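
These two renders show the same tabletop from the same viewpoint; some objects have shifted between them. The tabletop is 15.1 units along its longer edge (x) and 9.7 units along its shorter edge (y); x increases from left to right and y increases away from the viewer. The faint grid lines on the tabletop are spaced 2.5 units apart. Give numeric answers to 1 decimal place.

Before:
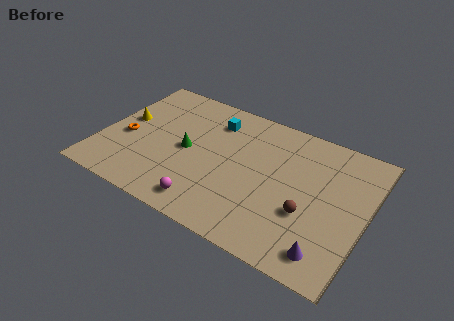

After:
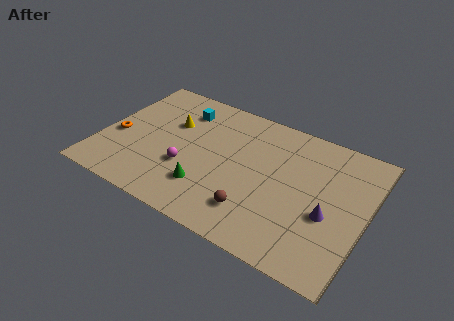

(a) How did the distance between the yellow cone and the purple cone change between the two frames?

-3.2

They were about 12.9 units apart before and 9.7 after — 3.2 units closer together.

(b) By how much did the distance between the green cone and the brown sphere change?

-4.4

The distance was about 7.2 in the first image and 2.8 in the second, so they moved 4.4 units closer together.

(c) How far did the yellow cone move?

2.8

From (1.1, 5.4) to (3.7, 6.3), the yellow cone covered √(2.6² + 0.9²) ≈ 2.8 units.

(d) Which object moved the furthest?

the brown sphere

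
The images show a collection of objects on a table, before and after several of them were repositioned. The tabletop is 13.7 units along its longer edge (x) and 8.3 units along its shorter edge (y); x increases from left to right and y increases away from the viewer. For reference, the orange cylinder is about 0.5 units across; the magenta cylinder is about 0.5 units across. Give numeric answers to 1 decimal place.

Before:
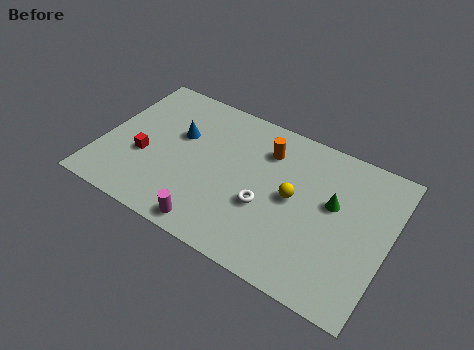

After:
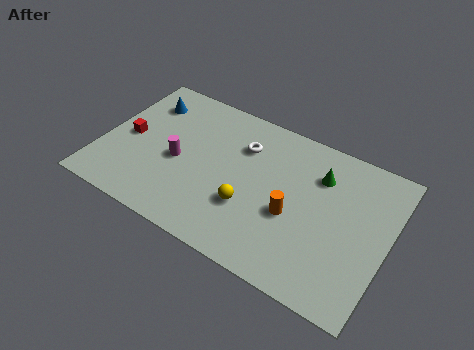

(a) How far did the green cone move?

1.4

From (11.0, 4.9) to (10.2, 6.1), the green cone covered √(0.8² + 1.2²) ≈ 1.4 units.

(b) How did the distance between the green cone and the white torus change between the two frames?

+0.3

Before: roughly 3.4 units apart; after: 3.7. That's 0.3 units further apart.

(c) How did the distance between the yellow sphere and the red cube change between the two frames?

-1.0

They were about 7.2 units apart before and 6.2 after — 1.0 units closer together.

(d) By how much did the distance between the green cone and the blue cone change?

+1.1

The distance was about 7.5 in the first image and 8.6 in the second, so they moved 1.1 units further apart.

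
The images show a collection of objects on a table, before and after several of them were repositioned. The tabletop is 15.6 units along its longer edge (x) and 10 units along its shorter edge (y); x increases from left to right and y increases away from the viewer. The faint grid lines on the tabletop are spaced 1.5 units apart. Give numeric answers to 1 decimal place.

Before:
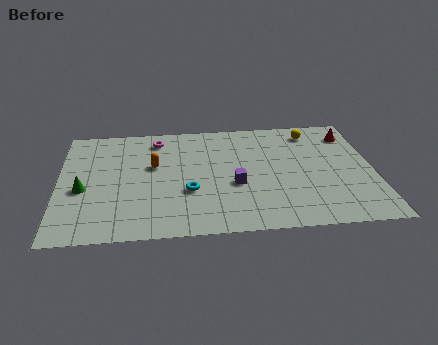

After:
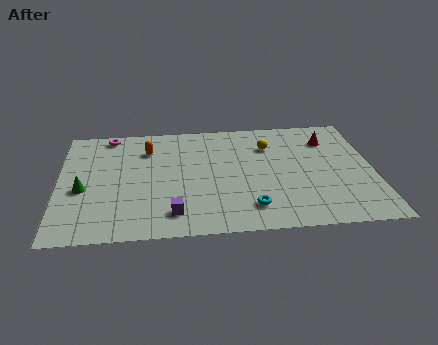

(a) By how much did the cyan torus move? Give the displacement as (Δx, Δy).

(3.0, -1.6)

From the two frames, the cyan torus sits at roughly (6.4, 3.6) before and (9.4, 2.0) after.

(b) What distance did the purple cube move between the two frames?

3.8

The purple cube moved from about (8.7, 4.0) to (5.6, 1.8), a distance of √(3.1² + 2.2²) ≈ 3.8.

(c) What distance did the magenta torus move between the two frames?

2.5

The magenta torus was near (4.9, 8.4) before and (2.5, 9.0) after, so it travelled √(2.4² + 0.6²) ≈ 2.5 units.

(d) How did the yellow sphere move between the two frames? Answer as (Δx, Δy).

(-2.2, -1.1)

From the two frames, the yellow sphere sits at roughly (12.7, 8.4) before and (10.5, 7.3) after.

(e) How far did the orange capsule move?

1.5

The orange capsule was near (4.7, 6.0) before and (4.4, 7.5) after, so it travelled √(0.3² + 1.5²) ≈ 1.5 units.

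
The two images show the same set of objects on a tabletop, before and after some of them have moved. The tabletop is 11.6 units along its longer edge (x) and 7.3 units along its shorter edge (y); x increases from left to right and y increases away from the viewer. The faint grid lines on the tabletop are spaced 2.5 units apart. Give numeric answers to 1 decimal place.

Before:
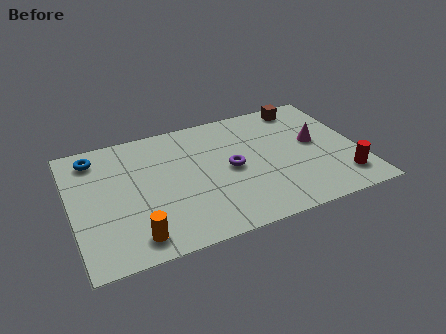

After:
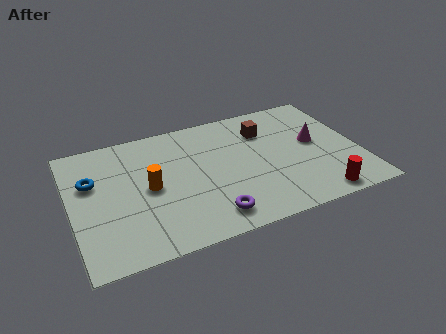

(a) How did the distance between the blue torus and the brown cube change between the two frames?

-1.5

The distance was about 8.6 in the first image and 7.1 in the second, so they moved 1.5 units closer together.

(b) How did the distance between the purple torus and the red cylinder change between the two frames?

-0.5

They were about 4.8 units apart before and 4.3 after — 0.5 units closer together.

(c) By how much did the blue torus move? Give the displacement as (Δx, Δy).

(-0.2, -1.4)

The blue torus was at about (1.1, 6.1) and moved to about (0.9, 4.7).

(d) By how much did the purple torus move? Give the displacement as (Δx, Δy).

(-1.1, -2.4)

The purple torus was at about (6.4, 3.6) and moved to about (5.3, 1.2).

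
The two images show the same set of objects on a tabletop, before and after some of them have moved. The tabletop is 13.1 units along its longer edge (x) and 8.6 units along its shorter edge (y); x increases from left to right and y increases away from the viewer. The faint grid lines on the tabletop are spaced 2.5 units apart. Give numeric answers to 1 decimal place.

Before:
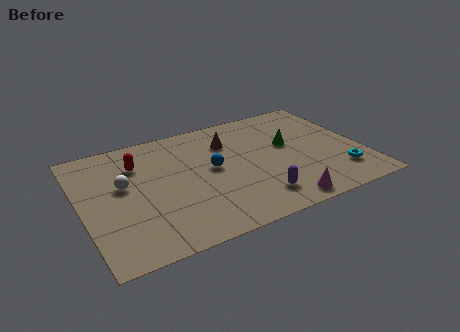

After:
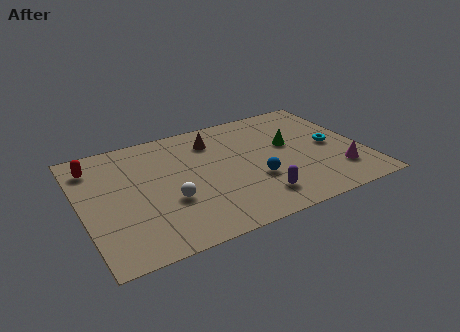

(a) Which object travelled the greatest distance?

the magenta cone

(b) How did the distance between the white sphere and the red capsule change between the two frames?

+3.4

The distance was about 1.5 in the first image and 4.9 in the second, so they moved 3.4 units further apart.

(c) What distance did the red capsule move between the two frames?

2.1

The red capsule was near (2.8, 6.3) before and (0.8, 6.9) after, so it travelled √(2.0² + 0.6²) ≈ 2.1 units.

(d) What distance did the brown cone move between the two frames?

0.8

From (7.1, 6.3) to (6.4, 6.7), the brown cone covered √(0.7² + 0.4²) ≈ 0.8 units.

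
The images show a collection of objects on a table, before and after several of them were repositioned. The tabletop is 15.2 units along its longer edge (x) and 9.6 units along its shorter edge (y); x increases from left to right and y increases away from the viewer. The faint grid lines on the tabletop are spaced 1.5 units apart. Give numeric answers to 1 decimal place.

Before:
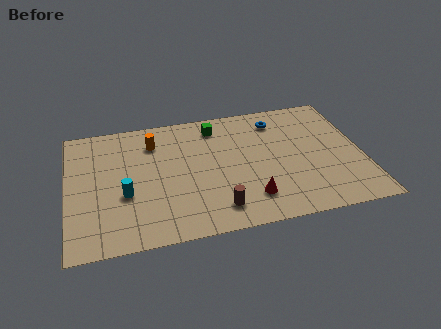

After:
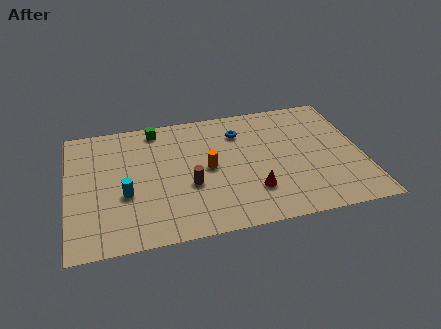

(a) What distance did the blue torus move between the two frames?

2.1

From (11.0, 7.8) to (9.0, 7.3), the blue torus covered √(2.0² + 0.5²) ≈ 2.1 units.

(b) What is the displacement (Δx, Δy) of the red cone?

(0.2, 0.5)

The red cone started near (9.2, 2.1) and ended near (9.4, 2.6).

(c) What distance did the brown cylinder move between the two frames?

2.4

The brown cylinder moved from about (7.5, 1.7) to (6.2, 3.7), a distance of √(1.3² + 2.0²) ≈ 2.4.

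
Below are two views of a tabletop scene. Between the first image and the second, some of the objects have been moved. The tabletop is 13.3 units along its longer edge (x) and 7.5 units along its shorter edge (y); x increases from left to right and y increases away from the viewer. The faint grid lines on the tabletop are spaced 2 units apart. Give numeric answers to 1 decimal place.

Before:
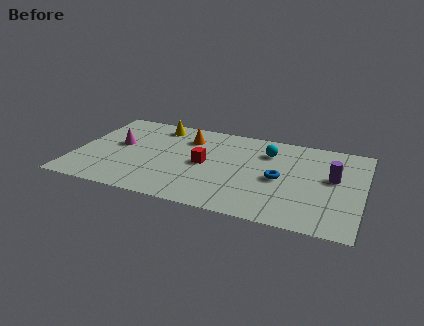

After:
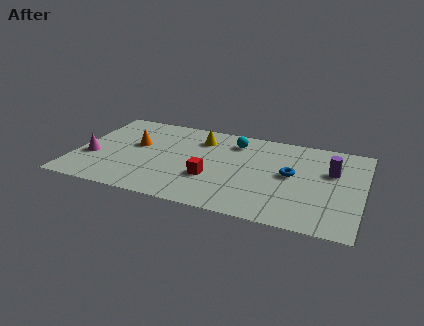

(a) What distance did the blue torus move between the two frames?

0.7

The blue torus was near (9.5, 3.5) before and (10.0, 4.0) after, so it travelled √(0.5² + 0.5²) ≈ 0.7 units.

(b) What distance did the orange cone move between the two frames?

2.6

The orange cone moved from about (5.0, 5.7) to (2.7, 4.4), a distance of √(2.3² + 1.3²) ≈ 2.6.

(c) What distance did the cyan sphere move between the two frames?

1.6

The cyan sphere moved from about (8.8, 5.6) to (7.2, 6.0), a distance of √(1.6² + 0.4²) ≈ 1.6.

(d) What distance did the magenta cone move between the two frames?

1.8

From (1.9, 4.2) to (0.8, 2.8), the magenta cone covered √(1.1² + 1.4²) ≈ 1.8 units.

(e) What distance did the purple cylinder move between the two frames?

0.5

The purple cylinder moved from about (11.9, 4.3) to (11.8, 4.8), a distance of √(0.1² + 0.5²) ≈ 0.5.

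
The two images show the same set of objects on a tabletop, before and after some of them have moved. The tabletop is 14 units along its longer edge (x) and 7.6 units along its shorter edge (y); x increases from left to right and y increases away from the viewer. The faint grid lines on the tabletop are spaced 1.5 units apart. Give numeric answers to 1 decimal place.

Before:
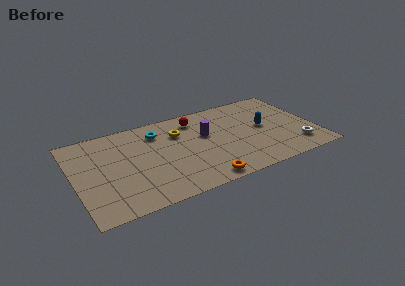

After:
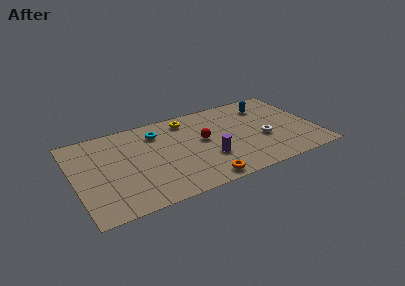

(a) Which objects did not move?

the cyan torus and the orange torus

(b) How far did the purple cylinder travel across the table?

2.1

The purple cylinder was near (7.7, 4.6) before and (7.6, 2.5) after, so it travelled √(0.1² + 2.1²) ≈ 2.1 units.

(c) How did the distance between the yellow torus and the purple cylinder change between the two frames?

+2.3

The distance was about 1.7 in the first image and 4.0 in the second, so they moved 2.3 units further apart.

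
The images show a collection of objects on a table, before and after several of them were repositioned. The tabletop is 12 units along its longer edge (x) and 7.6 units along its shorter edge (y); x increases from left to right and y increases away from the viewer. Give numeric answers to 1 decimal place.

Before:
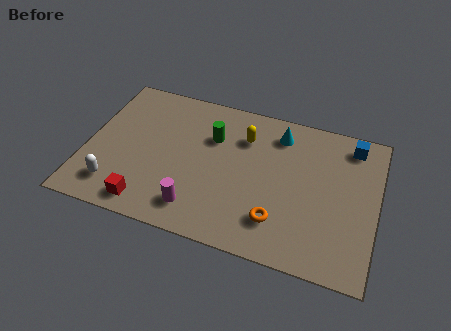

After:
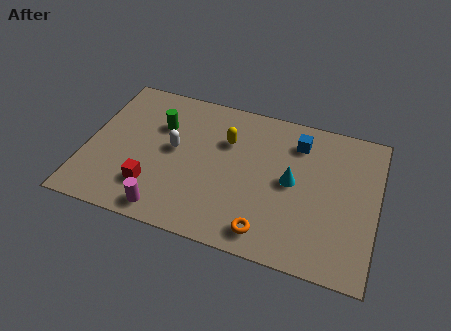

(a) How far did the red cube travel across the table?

0.9

From (2.8, 1.0) to (2.9, 1.9), the red cube covered √(0.1² + 0.9²) ≈ 0.9 units.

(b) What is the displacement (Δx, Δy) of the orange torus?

(-0.4, -0.7)

The orange torus was at about (8.1, 1.8) and moved to about (7.7, 1.1).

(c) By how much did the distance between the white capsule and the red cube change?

+0.8

Before: roughly 1.5 units apart; after: 2.3. That's 0.8 units further apart.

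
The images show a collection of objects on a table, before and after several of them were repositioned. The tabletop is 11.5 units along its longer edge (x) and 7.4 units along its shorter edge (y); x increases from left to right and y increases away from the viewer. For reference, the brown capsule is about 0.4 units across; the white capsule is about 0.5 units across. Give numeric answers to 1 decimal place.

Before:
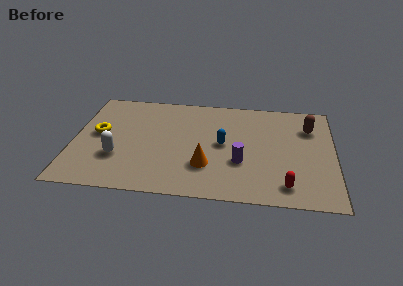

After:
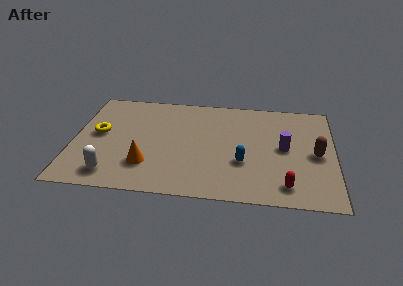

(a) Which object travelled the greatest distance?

the orange cone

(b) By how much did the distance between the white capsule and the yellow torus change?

+1.1

The distance was about 1.8 in the first image and 2.9 in the second, so they moved 1.1 units further apart.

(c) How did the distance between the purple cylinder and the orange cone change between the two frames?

+4.7

They were about 1.6 units apart before and 6.3 after — 4.7 units further apart.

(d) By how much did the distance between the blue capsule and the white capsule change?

+1.1

The distance was about 4.8 in the first image and 5.9 in the second, so they moved 1.1 units further apart.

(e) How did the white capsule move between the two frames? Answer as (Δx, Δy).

(-0.2, -1.2)

The white capsule was at about (2.0, 2.4) and moved to about (1.8, 1.2).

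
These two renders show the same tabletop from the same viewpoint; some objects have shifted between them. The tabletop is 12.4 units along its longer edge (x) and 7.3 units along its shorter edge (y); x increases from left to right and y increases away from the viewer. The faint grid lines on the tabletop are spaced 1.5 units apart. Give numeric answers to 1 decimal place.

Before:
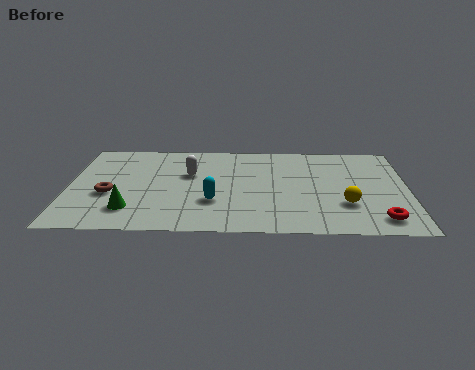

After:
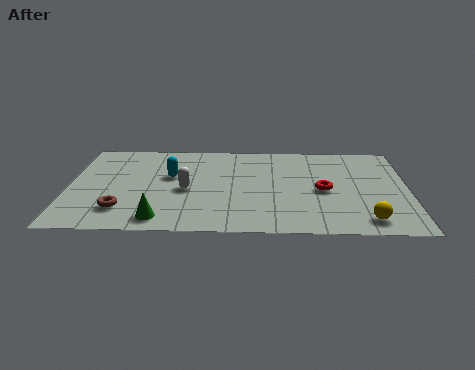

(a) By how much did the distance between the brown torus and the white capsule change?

-0.6

The distance was about 3.4 in the first image and 2.8 in the second, so they moved 0.6 units closer together.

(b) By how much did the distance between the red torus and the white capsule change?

-2.7

The distance was about 7.7 in the first image and 5.0 in the second, so they moved 2.7 units closer together.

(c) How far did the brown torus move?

1.3

From (1.5, 2.9) to (2.0, 1.7), the brown torus covered √(0.5² + 1.2²) ≈ 1.3 units.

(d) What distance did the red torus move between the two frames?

3.0

The red torus moved from about (11.3, 1.2) to (9.3, 3.4), a distance of √(2.0² + 2.2²) ≈ 3.0.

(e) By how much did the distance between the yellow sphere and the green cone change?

-0.4

The distance was about 7.8 in the first image and 7.4 in the second, so they moved 0.4 units closer together.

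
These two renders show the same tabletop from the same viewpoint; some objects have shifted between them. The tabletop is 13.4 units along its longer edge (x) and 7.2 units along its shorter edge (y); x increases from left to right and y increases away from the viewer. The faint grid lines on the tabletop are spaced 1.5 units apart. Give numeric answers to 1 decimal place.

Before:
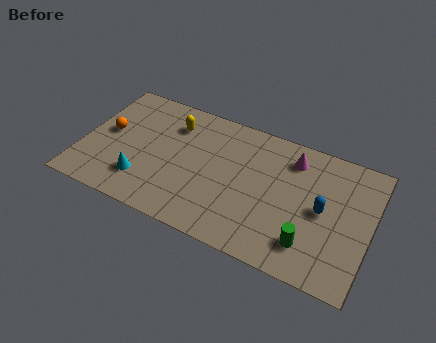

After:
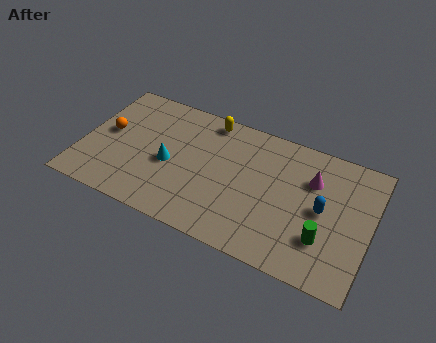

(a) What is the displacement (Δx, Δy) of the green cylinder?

(0.6, 0.5)

The green cylinder started near (10.8, 1.6) and ended near (11.4, 2.1).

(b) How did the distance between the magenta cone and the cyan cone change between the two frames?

-1.0

The distance was about 7.7 in the first image and 6.7 in the second, so they moved 1.0 units closer together.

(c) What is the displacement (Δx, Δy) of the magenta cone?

(1.0, -0.8)

The magenta cone was at about (9.6, 5.8) and moved to about (10.6, 5.0).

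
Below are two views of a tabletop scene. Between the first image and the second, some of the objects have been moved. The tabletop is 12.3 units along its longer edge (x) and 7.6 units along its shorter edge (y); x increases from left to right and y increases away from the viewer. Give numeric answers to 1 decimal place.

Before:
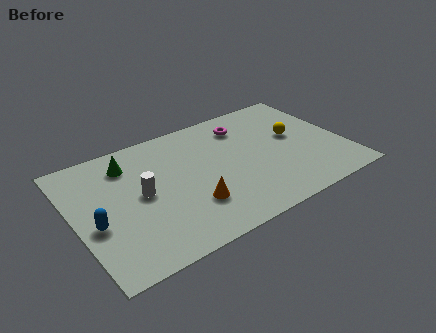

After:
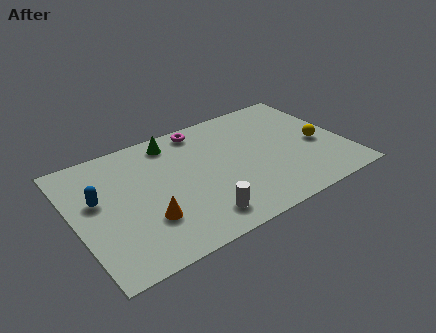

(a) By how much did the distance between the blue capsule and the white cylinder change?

+2.9

Before: roughly 2.3 units apart; after: 5.2. That's 2.9 units further apart.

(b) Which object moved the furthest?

the white cylinder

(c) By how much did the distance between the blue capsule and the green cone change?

+0.7

The distance was about 3.5 in the first image and 4.2 in the second, so they moved 0.7 units further apart.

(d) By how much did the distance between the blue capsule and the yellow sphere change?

+0.6

The distance was about 9.5 in the first image and 10.1 in the second, so they moved 0.6 units further apart.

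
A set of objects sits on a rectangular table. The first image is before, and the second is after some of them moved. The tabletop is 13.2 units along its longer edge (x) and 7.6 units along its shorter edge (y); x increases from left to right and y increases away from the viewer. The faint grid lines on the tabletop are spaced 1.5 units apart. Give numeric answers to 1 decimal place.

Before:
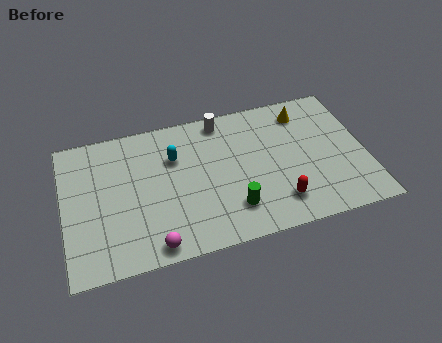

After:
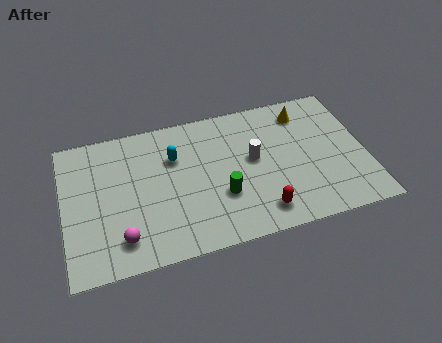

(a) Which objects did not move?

the yellow cone and the cyan capsule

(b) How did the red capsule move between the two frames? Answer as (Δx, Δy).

(-0.8, -0.3)

The red capsule started near (9.2, 1.6) and ended near (8.4, 1.3).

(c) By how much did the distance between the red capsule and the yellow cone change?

+0.6

The distance was about 4.8 in the first image and 5.4 in the second, so they moved 0.6 units further apart.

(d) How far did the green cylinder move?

0.9

The green cylinder moved from about (7.2, 1.8) to (6.8, 2.6), a distance of √(0.4² + 0.8²) ≈ 0.9.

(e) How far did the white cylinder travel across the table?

2.8

From (7.1, 6.7) to (8.3, 4.2), the white cylinder covered √(1.2² + 2.5²) ≈ 2.8 units.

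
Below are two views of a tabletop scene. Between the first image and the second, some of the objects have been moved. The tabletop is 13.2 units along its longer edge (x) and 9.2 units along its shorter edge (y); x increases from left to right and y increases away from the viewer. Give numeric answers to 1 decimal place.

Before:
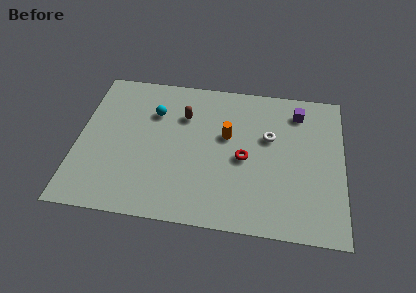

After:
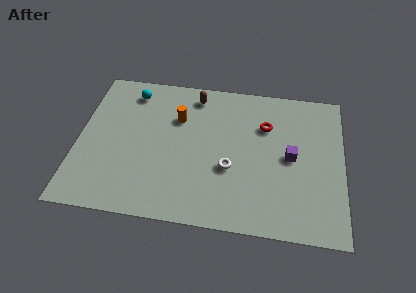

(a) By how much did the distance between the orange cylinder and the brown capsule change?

-0.6

They were about 2.4 units apart before and 1.8 after — 0.6 units closer together.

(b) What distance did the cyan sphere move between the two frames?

1.7

The cyan sphere moved from about (3.7, 6.5) to (2.5, 7.7), a distance of √(1.2² + 1.2²) ≈ 1.7.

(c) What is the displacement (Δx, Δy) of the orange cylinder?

(-2.5, 0.8)

From the two frames, the orange cylinder sits at roughly (7.4, 5.5) before and (4.9, 6.3) after.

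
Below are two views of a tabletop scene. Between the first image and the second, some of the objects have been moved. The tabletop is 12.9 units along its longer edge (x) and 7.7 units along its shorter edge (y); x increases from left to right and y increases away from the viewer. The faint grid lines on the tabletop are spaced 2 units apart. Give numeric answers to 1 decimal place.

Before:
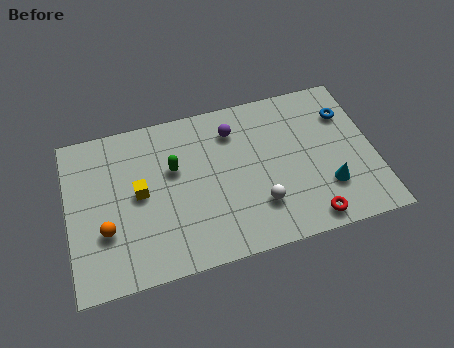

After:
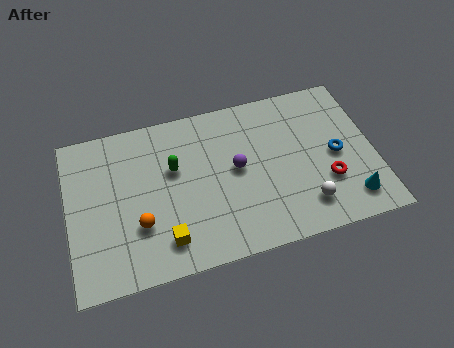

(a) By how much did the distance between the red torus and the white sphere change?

-1.0

Before: roughly 2.3 units apart; after: 1.3. That's 1.0 units closer together.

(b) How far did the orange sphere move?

1.4

The orange sphere moved from about (1.5, 2.6) to (2.9, 2.5), a distance of √(1.4² + 0.1²) ≈ 1.4.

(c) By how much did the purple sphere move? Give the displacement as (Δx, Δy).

(0.0, -1.9)

The purple sphere started near (7.1, 6.0) and ended near (7.1, 4.1).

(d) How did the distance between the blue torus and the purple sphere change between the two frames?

-0.6

Before: roughly 4.8 units apart; after: 4.2. That's 0.6 units closer together.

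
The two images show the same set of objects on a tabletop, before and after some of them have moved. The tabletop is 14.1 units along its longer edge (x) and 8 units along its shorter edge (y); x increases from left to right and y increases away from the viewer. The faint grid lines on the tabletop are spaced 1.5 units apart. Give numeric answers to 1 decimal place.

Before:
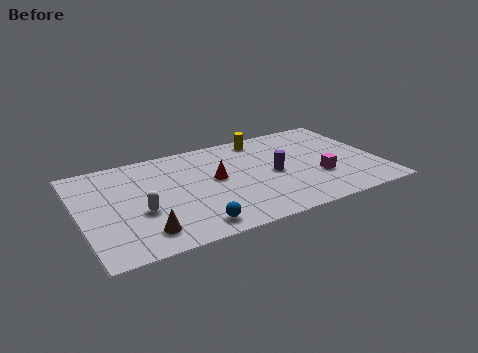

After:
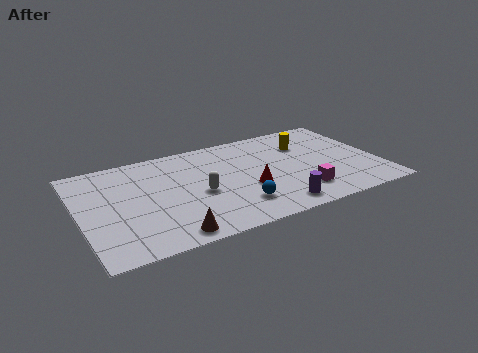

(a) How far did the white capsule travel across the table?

2.8

The white capsule was near (2.7, 3.1) before and (5.5, 3.5) after, so it travelled √(2.8² + 0.4²) ≈ 2.8 units.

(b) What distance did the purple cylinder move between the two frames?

2.7

From (9.1, 3.8) to (8.8, 1.1), the purple cylinder covered √(0.3² + 2.7²) ≈ 2.7 units.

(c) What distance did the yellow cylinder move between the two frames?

2.3

The yellow cylinder moved from about (9.0, 7.0) to (10.9, 5.7), a distance of √(1.9² + 1.3²) ≈ 2.3.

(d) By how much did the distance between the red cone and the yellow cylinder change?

+0.4

Before: roughly 3.7 units apart; after: 4.1. That's 0.4 units further apart.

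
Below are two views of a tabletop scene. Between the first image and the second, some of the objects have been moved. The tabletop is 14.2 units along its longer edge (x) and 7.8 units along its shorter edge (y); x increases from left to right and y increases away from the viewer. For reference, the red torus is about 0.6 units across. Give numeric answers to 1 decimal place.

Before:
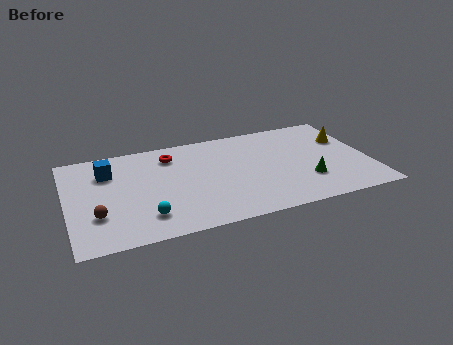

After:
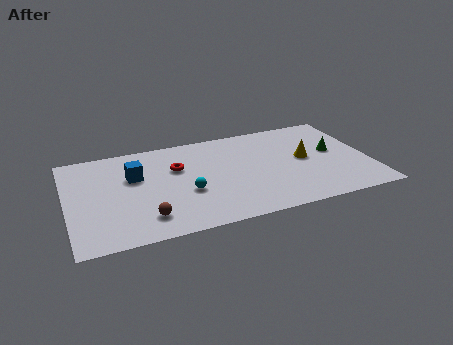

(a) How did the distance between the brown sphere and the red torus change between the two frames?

-1.4

The distance was about 5.3 in the first image and 3.9 in the second, so they moved 1.4 units closer together.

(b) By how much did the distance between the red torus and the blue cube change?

-1.0

Before: roughly 3.0 units apart; after: 2.0. That's 1.0 units closer together.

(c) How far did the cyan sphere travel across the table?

2.4

The cyan sphere was near (3.5, 1.7) before and (5.5, 3.0) after, so it travelled √(2.0² + 1.3²) ≈ 2.4 units.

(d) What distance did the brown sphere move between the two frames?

2.3

From (1.3, 2.4) to (3.5, 1.6), the brown sphere covered √(2.2² + 0.8²) ≈ 2.3 units.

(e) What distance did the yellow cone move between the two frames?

2.4

The yellow cone moved from about (13.3, 5.2) to (11.2, 4.1), a distance of √(2.1² + 1.1²) ≈ 2.4.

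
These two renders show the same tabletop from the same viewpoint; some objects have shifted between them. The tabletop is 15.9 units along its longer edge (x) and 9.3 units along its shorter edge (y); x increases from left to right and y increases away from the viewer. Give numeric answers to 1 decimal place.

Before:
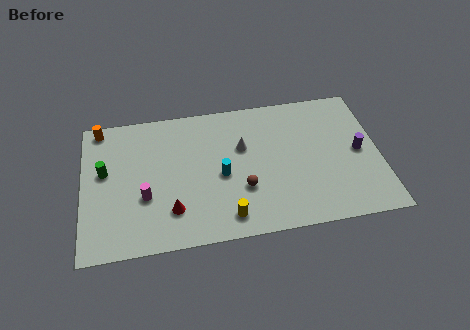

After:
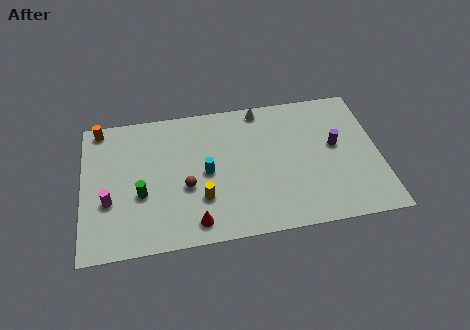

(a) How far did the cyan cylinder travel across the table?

0.9

From (7.4, 4.2) to (6.6, 4.5), the cyan cylinder covered √(0.8² + 0.3²) ≈ 0.9 units.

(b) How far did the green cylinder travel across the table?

2.6

The green cylinder was near (1.2, 5.4) before and (3.1, 3.6) after, so it travelled √(1.9² + 1.8²) ≈ 2.6 units.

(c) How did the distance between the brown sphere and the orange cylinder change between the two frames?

-2.7

Before: roughly 9.2 units apart; after: 6.5. That's 2.7 units closer together.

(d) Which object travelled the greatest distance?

the brown sphere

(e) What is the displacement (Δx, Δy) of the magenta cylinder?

(-1.9, 0.0)

From the two frames, the magenta cylinder sits at roughly (3.3, 3.4) before and (1.4, 3.4) after.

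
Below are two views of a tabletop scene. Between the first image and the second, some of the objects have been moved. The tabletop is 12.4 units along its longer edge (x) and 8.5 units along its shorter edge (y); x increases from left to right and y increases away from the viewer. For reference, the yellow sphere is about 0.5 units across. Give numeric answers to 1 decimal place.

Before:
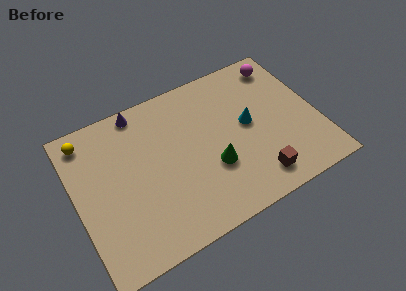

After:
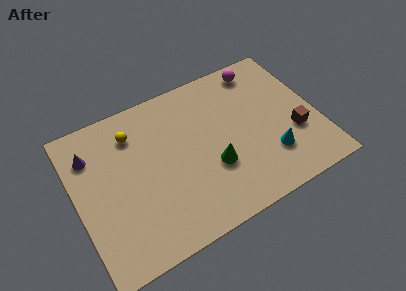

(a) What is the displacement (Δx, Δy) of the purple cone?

(-2.7, -1.3)

The purple cone started near (3.7, 7.7) and ended near (1.0, 6.4).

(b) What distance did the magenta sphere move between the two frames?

1.1

From (11.1, 7.2) to (10.0, 7.4), the magenta sphere covered √(1.1² + 0.2²) ≈ 1.1 units.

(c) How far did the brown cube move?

2.8

From (8.8, 1.4) to (11.1, 3.0), the brown cube covered √(2.3² + 1.6²) ≈ 2.8 units.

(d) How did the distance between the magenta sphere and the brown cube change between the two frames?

-1.7

Before: roughly 6.2 units apart; after: 4.5. That's 1.7 units closer together.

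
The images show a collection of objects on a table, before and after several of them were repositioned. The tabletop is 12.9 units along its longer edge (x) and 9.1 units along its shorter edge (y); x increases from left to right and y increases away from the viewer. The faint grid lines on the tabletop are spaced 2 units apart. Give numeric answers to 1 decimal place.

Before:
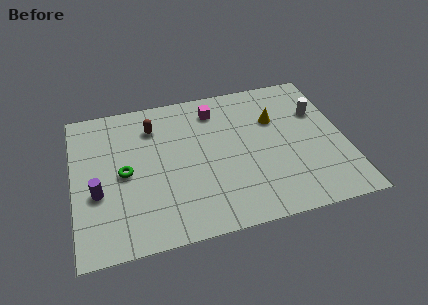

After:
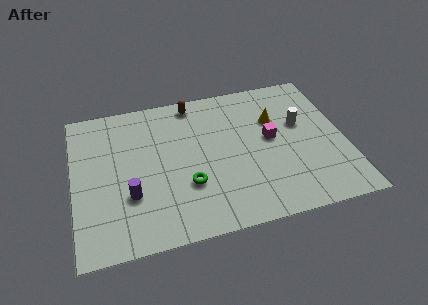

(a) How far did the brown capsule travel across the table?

2.3

From (3.9, 7.0) to (5.9, 8.1), the brown capsule covered √(2.0² + 1.1²) ≈ 2.3 units.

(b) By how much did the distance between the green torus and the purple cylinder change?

+1.1

They were about 1.6 units apart before and 2.7 after — 1.1 units further apart.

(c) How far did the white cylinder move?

1.1

From (11.8, 6.1) to (10.9, 5.5), the white cylinder covered √(0.9² + 0.6²) ≈ 1.1 units.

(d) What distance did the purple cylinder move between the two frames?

1.6

The purple cylinder moved from about (1.1, 3.5) to (2.6, 3.0), a distance of √(1.5² + 0.5²) ≈ 1.6.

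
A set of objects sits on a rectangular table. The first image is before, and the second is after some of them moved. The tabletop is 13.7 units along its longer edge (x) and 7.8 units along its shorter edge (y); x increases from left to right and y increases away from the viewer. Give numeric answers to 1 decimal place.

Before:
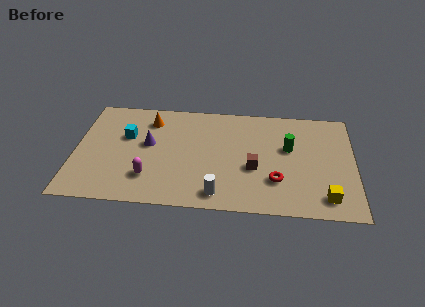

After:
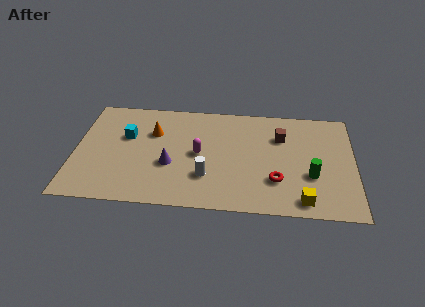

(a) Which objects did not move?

the red torus and the cyan cube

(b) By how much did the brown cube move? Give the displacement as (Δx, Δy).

(1.3, 2.4)

From the two frames, the brown cube sits at roughly (8.8, 3.1) before and (10.1, 5.5) after.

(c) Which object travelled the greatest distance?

the magenta capsule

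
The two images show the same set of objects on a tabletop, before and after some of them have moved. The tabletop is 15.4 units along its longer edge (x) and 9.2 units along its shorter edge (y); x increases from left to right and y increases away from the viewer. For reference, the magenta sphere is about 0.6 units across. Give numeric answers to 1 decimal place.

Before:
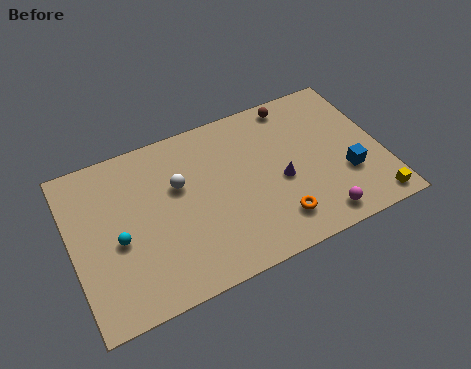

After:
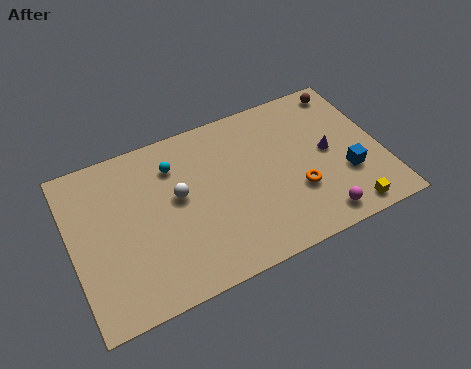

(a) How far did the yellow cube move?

1.3

The yellow cube moved from about (14.5, 1.0) to (13.2, 1.0), a distance of √(1.3² + 0.0²) ≈ 1.3.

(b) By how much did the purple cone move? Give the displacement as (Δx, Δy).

(2.5, 0.7)

The purple cone started near (10.3, 4.0) and ended near (12.8, 4.7).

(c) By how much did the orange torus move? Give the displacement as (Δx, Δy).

(1.2, 1.2)

From the two frames, the orange torus sits at roughly (9.8, 1.9) before and (11.0, 3.1) after.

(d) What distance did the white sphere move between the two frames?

0.6

The white sphere moved from about (5.4, 5.8) to (5.3, 5.2), a distance of √(0.1² + 0.6²) ≈ 0.6.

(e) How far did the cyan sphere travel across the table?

4.3

The cyan sphere was near (2.2, 4.0) before and (5.3, 7.0) after, so it travelled √(3.1² + 3.0²) ≈ 4.3 units.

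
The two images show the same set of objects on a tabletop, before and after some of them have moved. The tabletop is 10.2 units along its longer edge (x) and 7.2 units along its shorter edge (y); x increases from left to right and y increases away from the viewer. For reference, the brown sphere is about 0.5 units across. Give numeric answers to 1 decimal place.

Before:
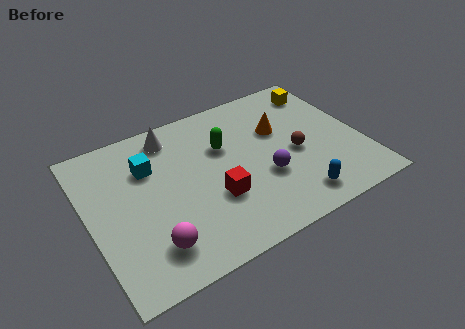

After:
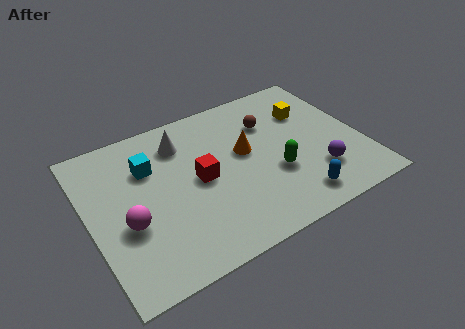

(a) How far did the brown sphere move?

2.0

The brown sphere moved from about (7.7, 3.2) to (7.0, 5.1), a distance of √(0.7² + 1.9²) ≈ 2.0.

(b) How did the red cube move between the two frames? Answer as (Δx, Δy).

(-0.4, 1.1)

From the two frames, the red cube sits at roughly (4.5, 2.5) before and (4.1, 3.6) after.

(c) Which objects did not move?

the blue capsule and the cyan cube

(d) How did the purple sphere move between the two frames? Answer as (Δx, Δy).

(1.9, -0.7)

From the two frames, the purple sphere sits at roughly (6.4, 2.6) before and (8.3, 1.9) after.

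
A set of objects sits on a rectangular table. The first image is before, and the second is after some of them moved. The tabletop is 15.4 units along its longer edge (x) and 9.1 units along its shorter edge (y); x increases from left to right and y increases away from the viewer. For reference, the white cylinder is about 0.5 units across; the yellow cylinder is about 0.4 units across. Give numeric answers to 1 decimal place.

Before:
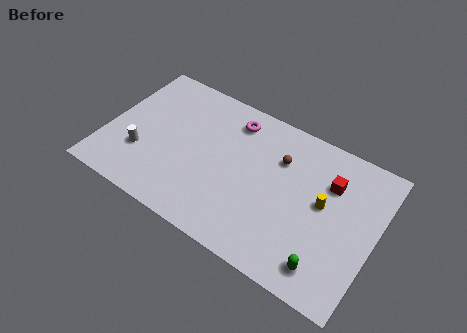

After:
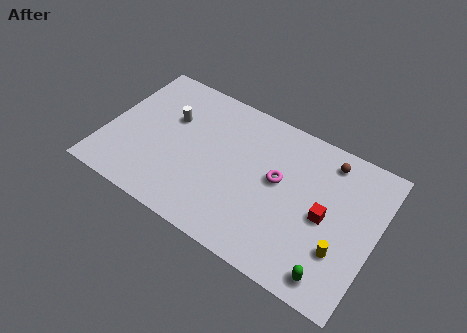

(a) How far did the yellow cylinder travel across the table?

2.6

From (12.4, 5.0) to (13.7, 2.8), the yellow cylinder covered √(1.3² + 2.2²) ≈ 2.6 units.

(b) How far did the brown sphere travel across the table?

2.9

From (9.7, 6.4) to (12.3, 7.7), the brown sphere covered √(2.6² + 1.3²) ≈ 2.9 units.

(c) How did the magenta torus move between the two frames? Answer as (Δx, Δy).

(3.0, -2.4)

The magenta torus was at about (6.8, 7.5) and moved to about (9.8, 5.1).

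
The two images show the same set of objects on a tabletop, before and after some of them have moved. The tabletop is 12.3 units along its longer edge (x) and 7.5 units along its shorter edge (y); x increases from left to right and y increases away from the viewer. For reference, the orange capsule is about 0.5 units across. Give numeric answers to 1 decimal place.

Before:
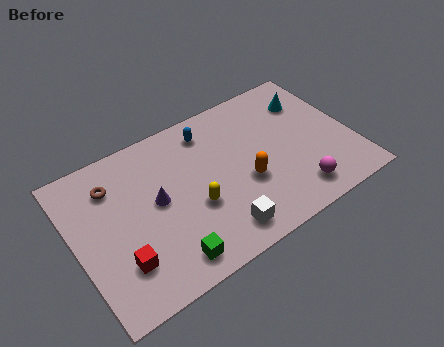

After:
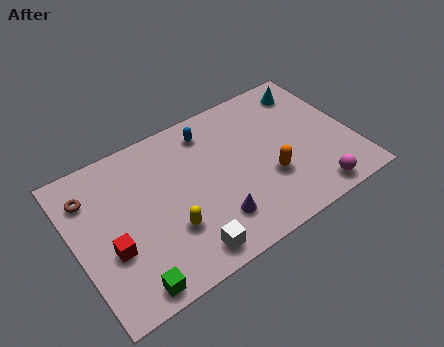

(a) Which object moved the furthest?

the purple cone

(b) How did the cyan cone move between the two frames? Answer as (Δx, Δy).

(0.1, 0.6)

The cyan cone was at about (10.8, 5.6) and moved to about (10.9, 6.2).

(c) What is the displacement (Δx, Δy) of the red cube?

(-0.3, 0.8)

From the two frames, the red cube sits at roughly (1.7, 2.0) before and (1.4, 2.8) after.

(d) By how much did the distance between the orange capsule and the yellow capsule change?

+2.2

Before: roughly 2.3 units apart; after: 4.5. That's 2.2 units further apart.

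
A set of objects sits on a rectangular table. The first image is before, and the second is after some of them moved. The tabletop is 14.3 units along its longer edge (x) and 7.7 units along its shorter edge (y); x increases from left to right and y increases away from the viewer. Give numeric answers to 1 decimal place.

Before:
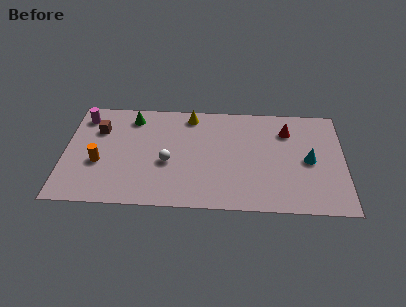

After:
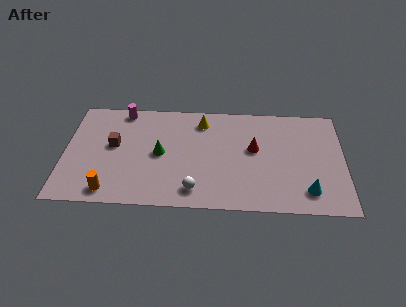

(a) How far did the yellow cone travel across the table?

0.7

From (6.4, 6.7) to (7.0, 6.3), the yellow cone covered √(0.6² + 0.4²) ≈ 0.7 units.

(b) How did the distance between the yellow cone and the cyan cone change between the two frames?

+0.4

They were about 6.8 units apart before and 7.2 after — 0.4 units further apart.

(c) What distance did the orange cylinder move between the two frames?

2.1

From (1.8, 3.0) to (2.4, 1.0), the orange cylinder covered √(0.6² + 2.0²) ≈ 2.1 units.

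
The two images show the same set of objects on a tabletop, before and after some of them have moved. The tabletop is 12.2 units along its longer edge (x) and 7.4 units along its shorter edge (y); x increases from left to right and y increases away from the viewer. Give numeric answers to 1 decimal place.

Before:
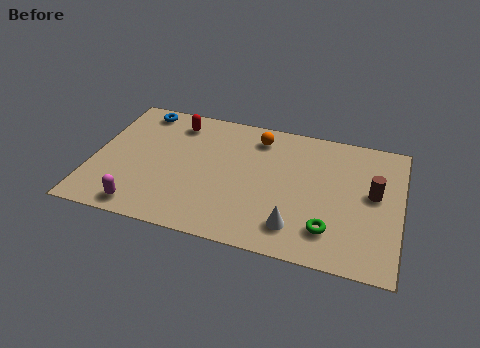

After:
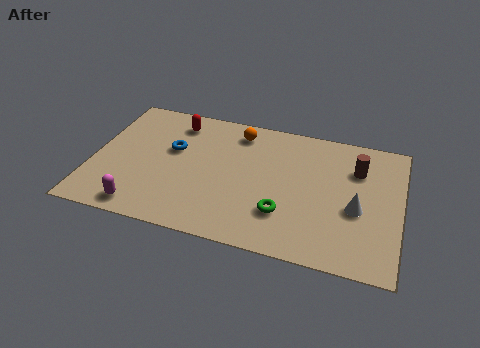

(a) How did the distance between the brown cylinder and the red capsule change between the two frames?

-0.9

The distance was about 8.2 in the first image and 7.3 in the second, so they moved 0.9 units closer together.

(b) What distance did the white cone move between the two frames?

2.8

From (8.2, 1.5) to (10.5, 3.1), the white cone covered √(2.3² + 1.6²) ≈ 2.8 units.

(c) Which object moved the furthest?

the white cone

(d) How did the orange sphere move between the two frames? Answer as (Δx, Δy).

(-0.8, 0.1)

From the two frames, the orange sphere sits at roughly (6.4, 6.1) before and (5.6, 6.2) after.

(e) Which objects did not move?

the magenta capsule and the red capsule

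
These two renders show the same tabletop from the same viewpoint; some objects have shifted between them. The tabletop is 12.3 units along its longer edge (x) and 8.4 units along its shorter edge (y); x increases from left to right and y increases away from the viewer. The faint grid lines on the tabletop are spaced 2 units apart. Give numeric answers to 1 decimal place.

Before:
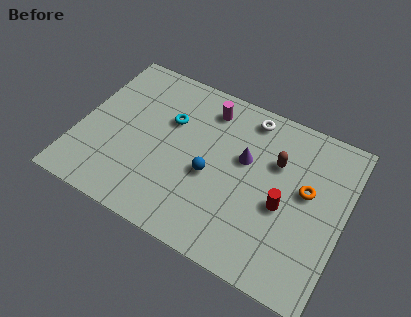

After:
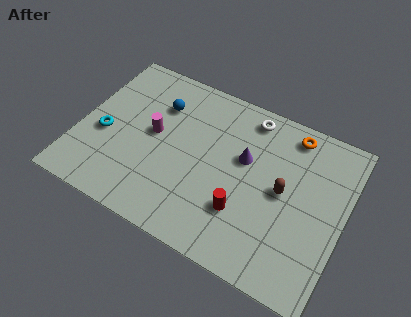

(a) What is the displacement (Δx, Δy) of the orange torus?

(-1.0, 2.5)

The orange torus was at about (10.5, 4.8) and moved to about (9.5, 7.3).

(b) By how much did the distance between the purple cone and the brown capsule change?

+0.6

Before: roughly 1.5 units apart; after: 2.1. That's 0.6 units further apart.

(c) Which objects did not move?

the purple cone and the white torus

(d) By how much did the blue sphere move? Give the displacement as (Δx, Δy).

(-2.8, 2.5)

The blue sphere was at about (6.2, 3.6) and moved to about (3.4, 6.1).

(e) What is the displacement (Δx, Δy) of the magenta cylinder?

(-2.2, -2.4)

From the two frames, the magenta cylinder sits at roughly (5.6, 6.9) before and (3.4, 4.5) after.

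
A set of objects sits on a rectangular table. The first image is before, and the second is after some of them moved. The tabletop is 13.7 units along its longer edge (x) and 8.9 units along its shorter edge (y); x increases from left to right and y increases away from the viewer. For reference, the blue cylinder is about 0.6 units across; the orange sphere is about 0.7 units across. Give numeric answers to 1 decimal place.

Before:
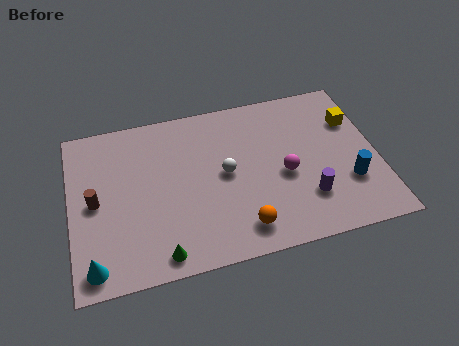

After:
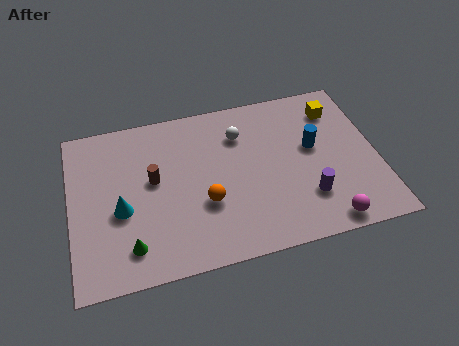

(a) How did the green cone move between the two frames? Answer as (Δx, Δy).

(-1.3, 0.7)

The green cone was at about (3.8, 1.0) and moved to about (2.5, 1.7).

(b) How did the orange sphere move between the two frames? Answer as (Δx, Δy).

(-1.5, 1.7)

From the two frames, the orange sphere sits at roughly (7.4, 1.5) before and (5.9, 3.2) after.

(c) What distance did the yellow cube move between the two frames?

1.1

From (12.8, 6.2) to (12.1, 7.0), the yellow cube covered √(0.7² + 0.8²) ≈ 1.1 units.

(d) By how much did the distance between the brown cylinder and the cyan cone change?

-1.3

They were about 3.3 units apart before and 2.0 after — 1.3 units closer together.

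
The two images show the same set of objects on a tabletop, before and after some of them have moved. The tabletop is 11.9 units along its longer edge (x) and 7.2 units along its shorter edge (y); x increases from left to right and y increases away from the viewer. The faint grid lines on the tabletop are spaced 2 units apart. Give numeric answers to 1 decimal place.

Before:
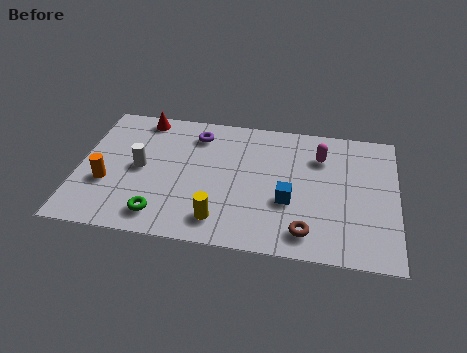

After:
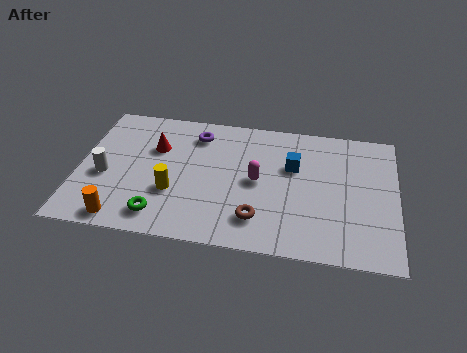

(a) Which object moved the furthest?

the magenta capsule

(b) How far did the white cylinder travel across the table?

1.4

The white cylinder moved from about (2.3, 3.6) to (1.0, 3.0), a distance of √(1.3² + 0.6²) ≈ 1.4.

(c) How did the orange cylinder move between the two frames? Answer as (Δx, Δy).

(0.7, -1.8)

From the two frames, the orange cylinder sits at roughly (1.1, 2.6) before and (1.8, 0.8) after.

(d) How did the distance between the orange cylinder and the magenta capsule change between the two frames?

-2.7

They were about 8.3 units apart before and 5.6 after — 2.7 units closer together.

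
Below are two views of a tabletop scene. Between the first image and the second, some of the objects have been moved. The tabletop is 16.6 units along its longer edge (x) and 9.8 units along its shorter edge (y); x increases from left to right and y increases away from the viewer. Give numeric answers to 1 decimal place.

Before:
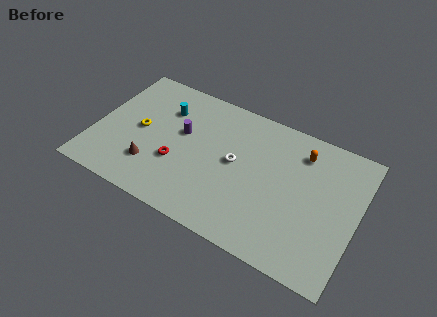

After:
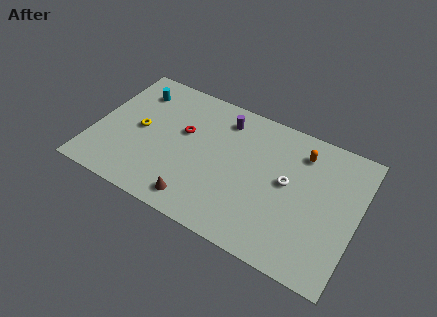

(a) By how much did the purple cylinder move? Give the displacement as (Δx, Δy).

(2.4, 2.2)

The purple cylinder was at about (5.4, 5.8) and moved to about (7.8, 8.0).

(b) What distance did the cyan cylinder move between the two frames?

2.1

The cyan cylinder moved from about (4.1, 7.1) to (2.1, 7.7), a distance of √(2.0² + 0.6²) ≈ 2.1.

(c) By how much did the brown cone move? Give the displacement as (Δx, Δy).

(3.1, -1.2)

The brown cone was at about (3.9, 2.6) and moved to about (7.0, 1.4).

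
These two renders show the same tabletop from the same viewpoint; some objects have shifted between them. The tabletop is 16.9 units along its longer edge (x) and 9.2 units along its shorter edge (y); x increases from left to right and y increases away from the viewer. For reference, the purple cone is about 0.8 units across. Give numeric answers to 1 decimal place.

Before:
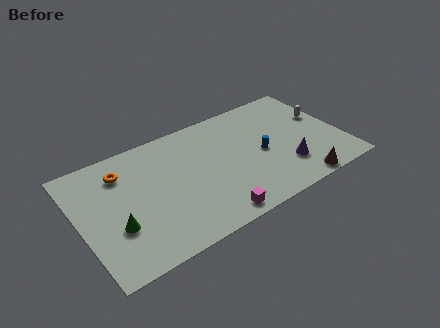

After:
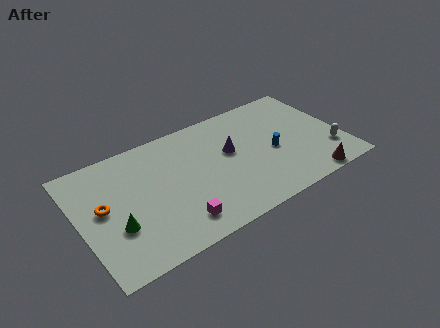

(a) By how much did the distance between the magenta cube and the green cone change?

-2.3

Before: roughly 6.2 units apart; after: 3.9. That's 2.3 units closer together.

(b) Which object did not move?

the green cone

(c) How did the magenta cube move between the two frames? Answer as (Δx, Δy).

(-2.2, 0.7)

The magenta cube was at about (7.9, 1.0) and moved to about (5.7, 1.7).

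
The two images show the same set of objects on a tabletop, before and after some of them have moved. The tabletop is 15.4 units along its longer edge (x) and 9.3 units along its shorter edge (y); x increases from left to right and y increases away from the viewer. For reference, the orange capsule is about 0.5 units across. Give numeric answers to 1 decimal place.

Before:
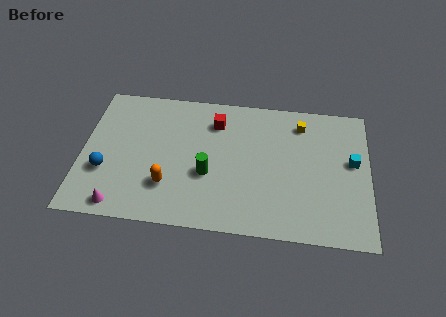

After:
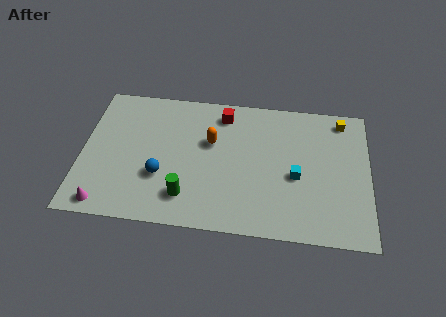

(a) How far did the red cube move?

0.7

The red cube moved from about (7.1, 7.2) to (7.5, 7.8), a distance of √(0.4² + 0.6²) ≈ 0.7.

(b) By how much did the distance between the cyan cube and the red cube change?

-2.1

Before: roughly 7.6 units apart; after: 5.5. That's 2.1 units closer together.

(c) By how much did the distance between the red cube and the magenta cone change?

+1.2

The distance was about 7.9 in the first image and 9.1 in the second, so they moved 1.2 units further apart.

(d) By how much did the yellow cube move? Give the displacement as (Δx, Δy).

(2.2, 0.5)

From the two frames, the yellow cube sits at roughly (11.7, 7.6) before and (13.9, 8.1) after.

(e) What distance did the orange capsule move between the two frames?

3.9

The orange capsule was near (4.7, 2.6) before and (6.9, 5.8) after, so it travelled √(2.2² + 3.2²) ≈ 3.9 units.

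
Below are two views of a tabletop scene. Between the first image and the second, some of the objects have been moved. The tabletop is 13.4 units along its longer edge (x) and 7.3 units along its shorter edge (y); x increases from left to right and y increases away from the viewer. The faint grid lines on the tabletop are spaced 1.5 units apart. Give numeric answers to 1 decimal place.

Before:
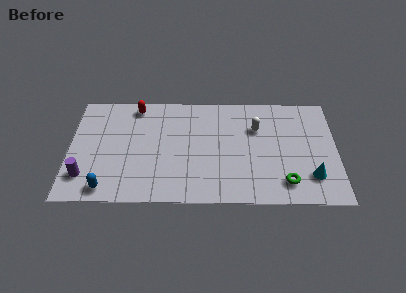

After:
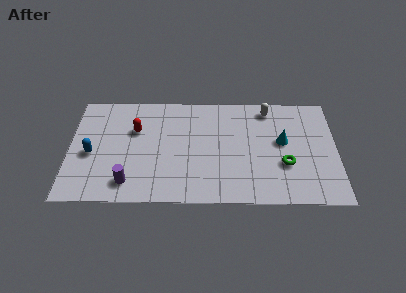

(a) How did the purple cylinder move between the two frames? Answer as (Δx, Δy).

(2.2, -0.4)

The purple cylinder was at about (0.8, 1.7) and moved to about (3.0, 1.3).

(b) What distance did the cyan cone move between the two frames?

2.7

The cyan cone moved from about (12.1, 1.8) to (10.7, 4.1), a distance of √(1.4² + 2.3²) ≈ 2.7.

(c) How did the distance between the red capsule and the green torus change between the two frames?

-1.2

They were about 9.0 units apart before and 7.8 after — 1.2 units closer together.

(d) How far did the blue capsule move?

2.4

The blue capsule moved from about (1.9, 0.9) to (1.1, 3.2), a distance of √(0.8² + 2.3²) ≈ 2.4.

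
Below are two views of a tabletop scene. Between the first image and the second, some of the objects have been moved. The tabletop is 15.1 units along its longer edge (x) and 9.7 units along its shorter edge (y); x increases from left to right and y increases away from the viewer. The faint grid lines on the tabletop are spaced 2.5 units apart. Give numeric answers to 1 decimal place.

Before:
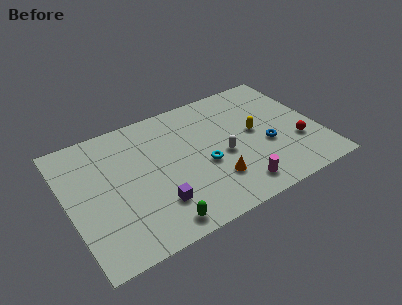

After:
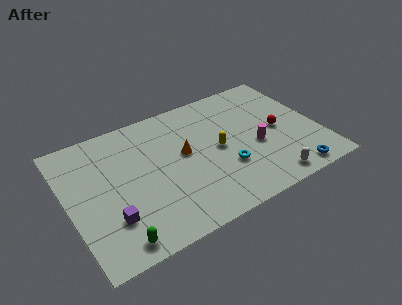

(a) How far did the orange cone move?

3.1

The orange cone moved from about (8.4, 2.6) to (7.0, 5.4), a distance of √(1.4² + 2.8²) ≈ 3.1.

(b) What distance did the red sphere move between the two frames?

1.7

From (13.6, 3.2) to (12.7, 4.7), the red sphere covered √(0.9² + 1.5²) ≈ 1.7 units.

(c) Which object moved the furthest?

the white capsule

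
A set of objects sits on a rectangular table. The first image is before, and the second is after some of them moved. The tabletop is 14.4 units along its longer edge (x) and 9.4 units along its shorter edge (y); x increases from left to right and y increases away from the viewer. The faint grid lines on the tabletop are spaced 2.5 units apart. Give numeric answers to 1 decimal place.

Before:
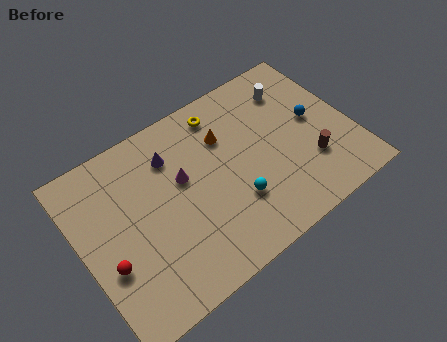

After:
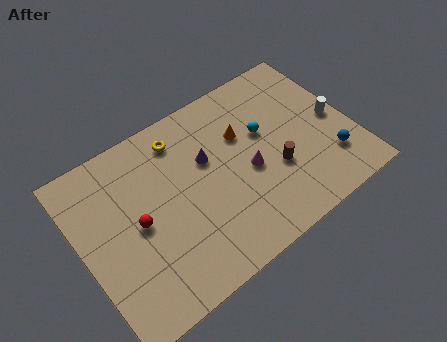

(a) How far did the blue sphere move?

2.6

The blue sphere was near (12.6, 5.0) before and (12.9, 2.4) after, so it travelled √(0.3² + 2.6²) ≈ 2.6 units.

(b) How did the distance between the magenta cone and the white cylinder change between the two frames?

-1.8

Before: roughly 6.6 units apart; after: 4.8. That's 1.8 units closer together.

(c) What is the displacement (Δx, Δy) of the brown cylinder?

(-1.8, 0.6)

The brown cylinder started near (11.9, 2.8) and ended near (10.1, 3.4).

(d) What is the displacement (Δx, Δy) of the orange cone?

(0.9, -0.4)

From the two frames, the orange cone sits at roughly (8.0, 6.6) before and (8.9, 6.2) after.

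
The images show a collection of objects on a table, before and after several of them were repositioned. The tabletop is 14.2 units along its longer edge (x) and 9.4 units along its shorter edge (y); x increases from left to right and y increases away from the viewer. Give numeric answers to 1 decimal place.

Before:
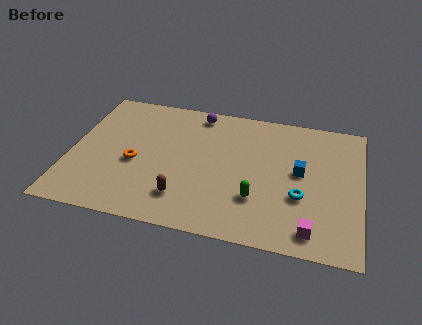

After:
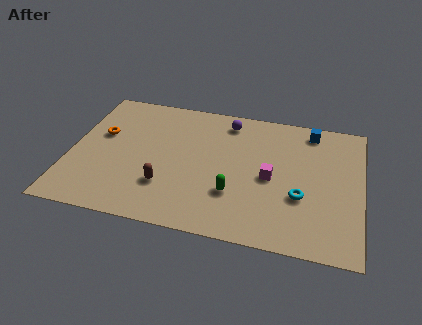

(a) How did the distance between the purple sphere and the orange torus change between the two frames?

+1.4

The distance was about 5.1 in the first image and 6.5 in the second, so they moved 1.4 units further apart.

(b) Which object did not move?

the cyan torus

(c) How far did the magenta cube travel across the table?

3.7

The magenta cube was near (11.9, 1.3) before and (9.8, 4.4) after, so it travelled √(2.1² + 3.1²) ≈ 3.7 units.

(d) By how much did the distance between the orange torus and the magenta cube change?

-0.6

Before: roughly 9.1 units apart; after: 8.5. That's 0.6 units closer together.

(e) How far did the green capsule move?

1.1

The green capsule was near (9.2, 2.8) before and (8.1, 2.9) after, so it travelled √(1.1² + 0.1²) ≈ 1.1 units.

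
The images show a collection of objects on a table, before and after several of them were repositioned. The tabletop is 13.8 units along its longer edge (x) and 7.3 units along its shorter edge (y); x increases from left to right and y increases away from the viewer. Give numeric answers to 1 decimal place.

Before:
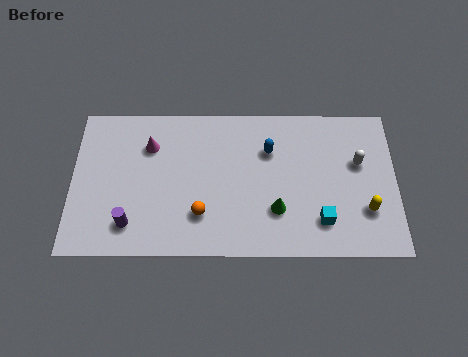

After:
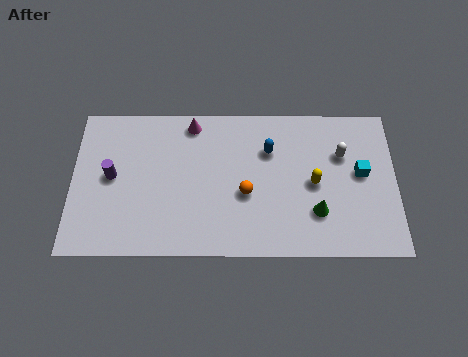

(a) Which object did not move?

the blue capsule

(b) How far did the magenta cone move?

2.1

From (3.3, 5.3) to (5.1, 6.4), the magenta cone covered √(1.8² + 1.1²) ≈ 2.1 units.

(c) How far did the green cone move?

1.7

The green cone was near (8.7, 2.2) before and (10.4, 2.1) after, so it travelled √(1.7² + 0.1²) ≈ 1.7 units.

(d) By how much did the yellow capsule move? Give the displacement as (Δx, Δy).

(-2.2, 1.3)

From the two frames, the yellow capsule sits at roughly (12.5, 2.2) before and (10.3, 3.5) after.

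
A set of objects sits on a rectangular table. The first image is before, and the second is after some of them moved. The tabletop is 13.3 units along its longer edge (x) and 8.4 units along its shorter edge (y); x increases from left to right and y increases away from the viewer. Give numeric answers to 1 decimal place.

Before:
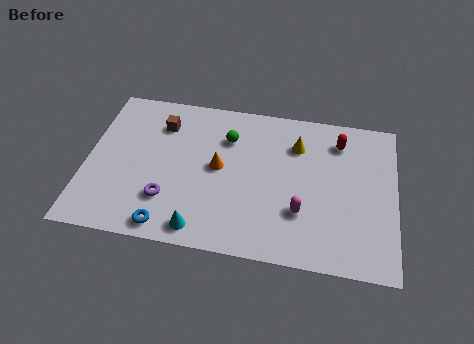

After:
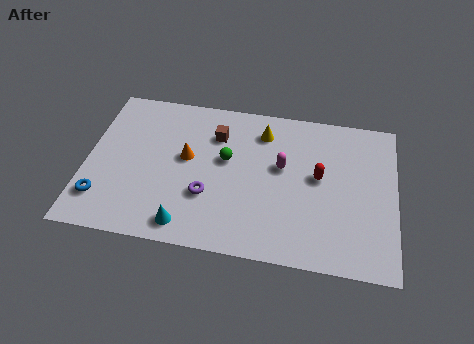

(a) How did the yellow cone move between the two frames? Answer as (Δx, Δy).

(-1.5, 0.5)

The yellow cone started near (9.0, 6.2) and ended near (7.5, 6.7).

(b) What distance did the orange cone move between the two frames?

1.4

The orange cone was near (5.7, 4.4) before and (4.3, 4.7) after, so it travelled √(1.4² + 0.3²) ≈ 1.4 units.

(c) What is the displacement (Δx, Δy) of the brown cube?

(2.4, -0.2)

The brown cube was at about (3.1, 6.4) and moved to about (5.5, 6.2).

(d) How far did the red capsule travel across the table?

2.2

The red capsule moved from about (10.8, 6.7) to (10.0, 4.6), a distance of √(0.8² + 2.1²) ≈ 2.2.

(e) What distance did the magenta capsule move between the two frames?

2.5

The magenta capsule moved from about (9.3, 2.6) to (8.4, 4.9), a distance of √(0.9² + 2.3²) ≈ 2.5.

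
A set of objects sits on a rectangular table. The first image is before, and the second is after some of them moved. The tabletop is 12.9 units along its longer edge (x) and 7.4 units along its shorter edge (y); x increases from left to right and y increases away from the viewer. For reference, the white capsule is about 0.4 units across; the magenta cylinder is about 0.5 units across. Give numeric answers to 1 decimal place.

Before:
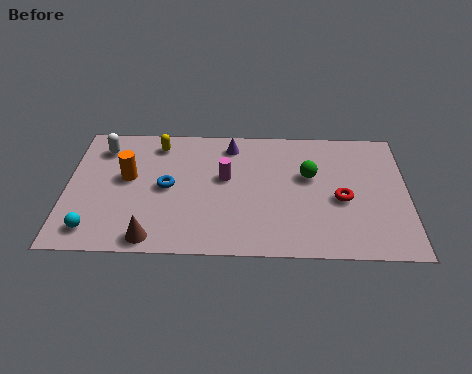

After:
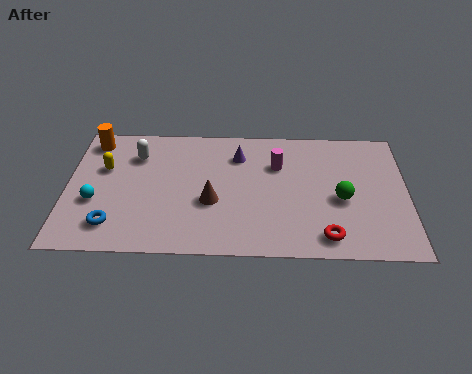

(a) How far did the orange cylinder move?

2.5

The orange cylinder was near (2.3, 4.2) before and (0.9, 6.3) after, so it travelled √(1.4² + 2.1²) ≈ 2.5 units.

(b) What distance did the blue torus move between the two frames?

3.0

The blue torus was near (3.8, 3.7) before and (1.8, 1.5) after, so it travelled √(2.0² + 2.2²) ≈ 3.0 units.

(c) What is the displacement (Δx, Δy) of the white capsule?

(1.3, -0.4)

From the two frames, the white capsule sits at roughly (1.3, 5.9) before and (2.6, 5.5) after.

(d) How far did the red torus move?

2.2

The red torus was near (10.4, 3.2) before and (9.8, 1.1) after, so it travelled √(0.6² + 2.1²) ≈ 2.2 units.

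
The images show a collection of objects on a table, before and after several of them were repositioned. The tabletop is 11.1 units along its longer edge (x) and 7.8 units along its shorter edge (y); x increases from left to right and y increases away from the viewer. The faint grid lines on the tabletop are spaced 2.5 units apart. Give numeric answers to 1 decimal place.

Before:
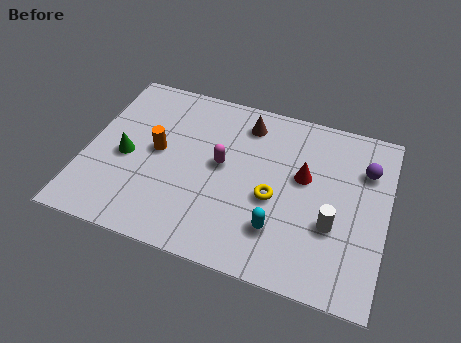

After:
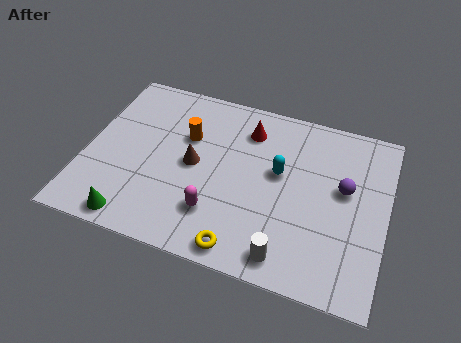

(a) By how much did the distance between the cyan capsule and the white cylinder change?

+1.5

The distance was about 2.1 in the first image and 3.6 in the second, so they moved 1.5 units further apart.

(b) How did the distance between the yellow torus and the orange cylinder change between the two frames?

+0.5

The distance was about 4.5 in the first image and 5.0 in the second, so they moved 0.5 units further apart.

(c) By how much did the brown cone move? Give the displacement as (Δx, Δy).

(-1.7, -2.5)

The brown cone started near (5.7, 6.4) and ended near (4.0, 3.9).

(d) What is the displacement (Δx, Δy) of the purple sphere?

(-0.7, -1.1)

The purple sphere started near (10.2, 5.6) and ended near (9.5, 4.5).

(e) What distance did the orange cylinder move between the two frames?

1.4

The orange cylinder was near (2.6, 4.1) before and (3.6, 5.1) after, so it travelled √(1.0² + 1.0²) ≈ 1.4 units.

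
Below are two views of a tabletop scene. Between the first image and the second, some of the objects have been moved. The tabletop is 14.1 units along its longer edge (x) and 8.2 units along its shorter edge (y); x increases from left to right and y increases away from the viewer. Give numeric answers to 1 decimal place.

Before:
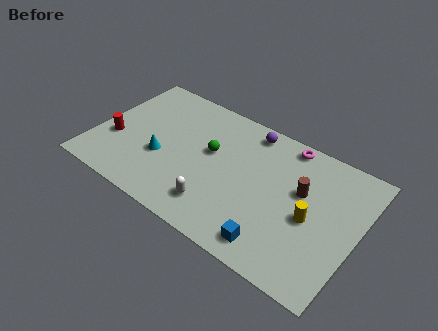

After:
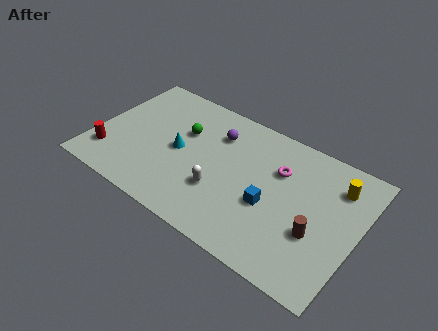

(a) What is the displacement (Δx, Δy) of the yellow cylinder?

(1.0, 2.6)

The yellow cylinder started near (11.7, 3.7) and ended near (12.7, 6.3).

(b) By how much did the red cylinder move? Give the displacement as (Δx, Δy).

(-0.1, -1.1)

The red cylinder started near (1.1, 3.0) and ended near (1.0, 1.9).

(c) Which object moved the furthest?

the yellow cylinder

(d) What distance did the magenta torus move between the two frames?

1.8

The magenta torus was near (9.8, 7.4) before and (9.7, 5.6) after, so it travelled √(0.1² + 1.8²) ≈ 1.8 units.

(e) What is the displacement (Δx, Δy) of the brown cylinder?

(1.1, -2.0)

The brown cylinder started near (11.0, 5.0) and ended near (12.1, 3.0).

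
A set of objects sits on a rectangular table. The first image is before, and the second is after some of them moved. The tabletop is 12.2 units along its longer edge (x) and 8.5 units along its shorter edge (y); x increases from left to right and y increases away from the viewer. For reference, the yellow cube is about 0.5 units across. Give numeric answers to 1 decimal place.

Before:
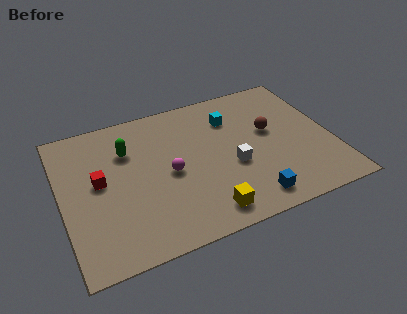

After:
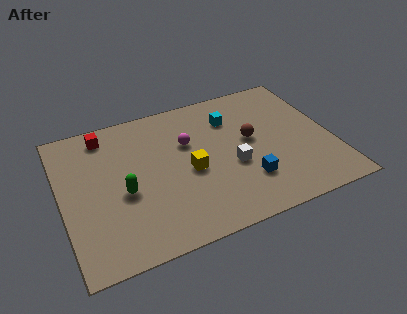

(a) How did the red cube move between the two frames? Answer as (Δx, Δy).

(0.5, 2.7)

The red cube was at about (1.7, 4.6) and moved to about (2.2, 7.3).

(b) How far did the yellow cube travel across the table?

2.6

From (6.1, 1.2) to (5.7, 3.8), the yellow cube covered √(0.4² + 2.6²) ≈ 2.6 units.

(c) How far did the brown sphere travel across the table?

0.9

The brown sphere was near (9.5, 4.9) before and (8.6, 4.7) after, so it travelled √(0.9² + 0.2²) ≈ 0.9 units.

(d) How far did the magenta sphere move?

1.8

From (4.8, 4.0) to (5.8, 5.5), the magenta sphere covered √(1.0² + 1.5²) ≈ 1.8 units.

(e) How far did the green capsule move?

2.4

From (3.1, 6.0) to (2.7, 3.6), the green capsule covered √(0.4² + 2.4²) ≈ 2.4 units.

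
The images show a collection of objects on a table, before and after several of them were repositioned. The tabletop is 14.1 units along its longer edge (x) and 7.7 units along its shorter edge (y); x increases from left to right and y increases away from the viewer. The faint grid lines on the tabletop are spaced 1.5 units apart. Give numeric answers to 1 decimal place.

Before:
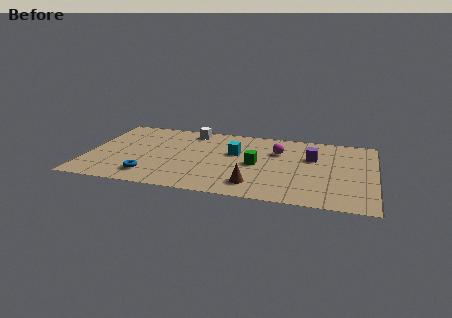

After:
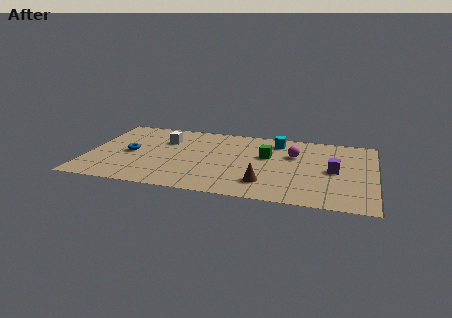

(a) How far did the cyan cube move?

2.6

The cyan cube was near (7.2, 4.7) before and (9.2, 6.4) after, so it travelled √(2.0² + 1.7²) ≈ 2.6 units.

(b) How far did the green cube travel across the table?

1.1

The green cube was near (8.3, 3.7) before and (8.8, 4.7) after, so it travelled √(0.5² + 1.0²) ≈ 1.1 units.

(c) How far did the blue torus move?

2.5

The blue torus was near (3.2, 1.5) before and (2.1, 3.7) after, so it travelled √(1.1² + 2.2²) ≈ 2.5 units.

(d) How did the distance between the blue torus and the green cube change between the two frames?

+1.2

Before: roughly 5.6 units apart; after: 6.8. That's 1.2 units further apart.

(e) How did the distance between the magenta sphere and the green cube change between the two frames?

-0.5

The distance was about 1.9 in the first image and 1.4 in the second, so they moved 0.5 units closer together.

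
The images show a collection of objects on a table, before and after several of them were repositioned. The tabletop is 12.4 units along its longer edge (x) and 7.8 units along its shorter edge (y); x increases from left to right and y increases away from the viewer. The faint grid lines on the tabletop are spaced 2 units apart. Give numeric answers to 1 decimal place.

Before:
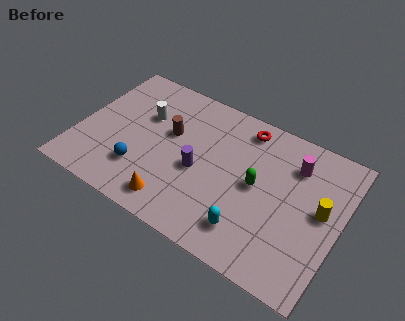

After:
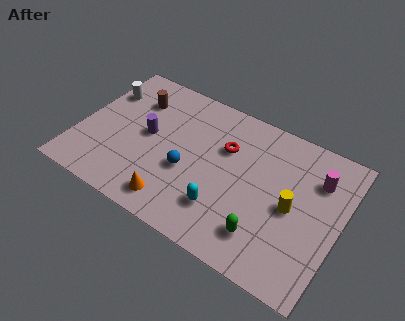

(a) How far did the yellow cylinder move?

1.4

The yellow cylinder moved from about (11.5, 4.2) to (10.2, 3.7), a distance of √(1.3² + 0.5²) ≈ 1.4.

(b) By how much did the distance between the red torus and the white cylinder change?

+1.1

They were about 4.9 units apart before and 6.0 after — 1.1 units further apart.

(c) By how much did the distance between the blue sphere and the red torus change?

-3.7

They were about 6.3 units apart before and 2.6 after — 3.7 units closer together.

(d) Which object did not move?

the orange cone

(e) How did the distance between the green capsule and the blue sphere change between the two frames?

-1.5

The distance was about 5.6 in the first image and 4.1 in the second, so they moved 1.5 units closer together.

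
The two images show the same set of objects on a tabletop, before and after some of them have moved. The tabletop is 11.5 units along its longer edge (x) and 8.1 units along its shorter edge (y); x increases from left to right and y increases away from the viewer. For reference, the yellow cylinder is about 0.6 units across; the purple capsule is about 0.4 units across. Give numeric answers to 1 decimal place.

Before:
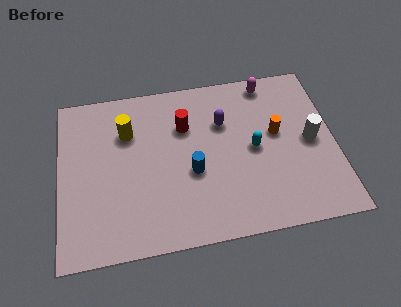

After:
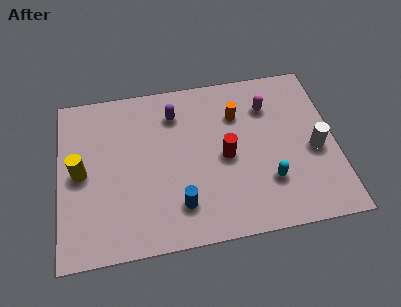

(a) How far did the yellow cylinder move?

2.6

From (2.9, 5.7) to (0.9, 4.0), the yellow cylinder covered √(2.0² + 1.7²) ≈ 2.6 units.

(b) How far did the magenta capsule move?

1.2

The magenta capsule was near (8.9, 7.2) before and (8.8, 6.0) after, so it travelled √(0.1² + 1.2²) ≈ 1.2 units.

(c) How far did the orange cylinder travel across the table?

2.0

The orange cylinder moved from about (9.1, 4.6) to (7.5, 5.8), a distance of √(1.6² + 1.2²) ≈ 2.0.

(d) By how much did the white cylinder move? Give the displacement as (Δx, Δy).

(0.1, -0.5)

The white cylinder was at about (10.5, 4.0) and moved to about (10.6, 3.5).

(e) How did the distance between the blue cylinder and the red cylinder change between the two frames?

+0.5

Before: roughly 2.3 units apart; after: 2.8. That's 0.5 units further apart.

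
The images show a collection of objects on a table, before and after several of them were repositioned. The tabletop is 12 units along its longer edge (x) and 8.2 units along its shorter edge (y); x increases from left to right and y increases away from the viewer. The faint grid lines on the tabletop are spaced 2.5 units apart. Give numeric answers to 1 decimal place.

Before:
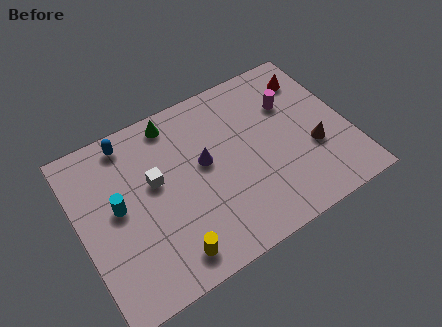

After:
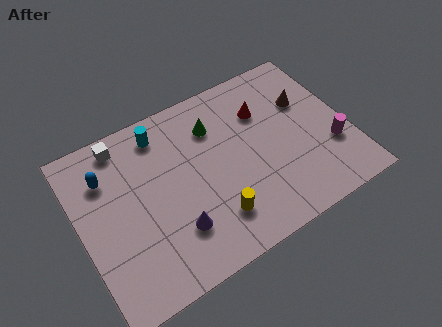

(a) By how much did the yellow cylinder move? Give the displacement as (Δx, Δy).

(2.1, 0.7)

The yellow cylinder was at about (3.5, 1.2) and moved to about (5.6, 1.9).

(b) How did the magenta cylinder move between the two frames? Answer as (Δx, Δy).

(1.4, -2.9)

The magenta cylinder was at about (9.7, 5.6) and moved to about (11.1, 2.7).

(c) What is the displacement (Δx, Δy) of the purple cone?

(-1.7, -2.4)

From the two frames, the purple cone sits at roughly (5.6, 4.6) before and (3.9, 2.2) after.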